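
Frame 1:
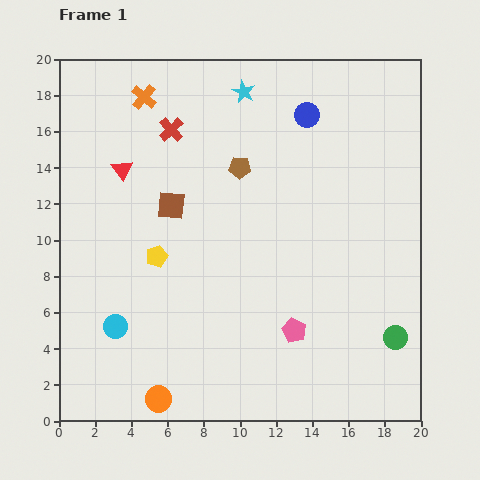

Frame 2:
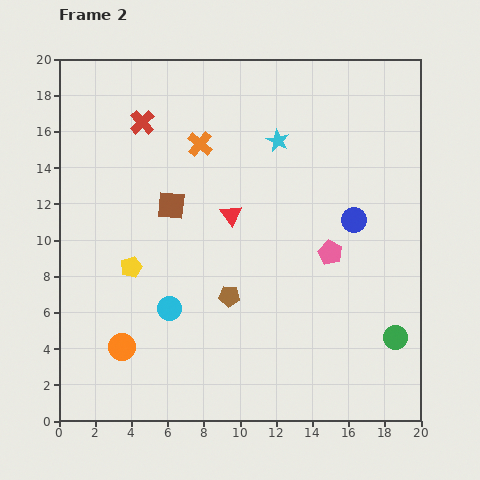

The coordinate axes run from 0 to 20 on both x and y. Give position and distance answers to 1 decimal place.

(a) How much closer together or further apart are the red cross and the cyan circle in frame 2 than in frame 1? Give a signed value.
-0.9

Distance in frame 1: 11.3. Distance in frame 2: 10.4.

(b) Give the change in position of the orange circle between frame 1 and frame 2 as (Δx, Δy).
(-2.0, 2.9)

The orange circle was at (5.5, 1.2) in frame 1 and (3.5, 4.1) in frame 2.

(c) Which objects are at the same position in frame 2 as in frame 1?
the brown square, the green circle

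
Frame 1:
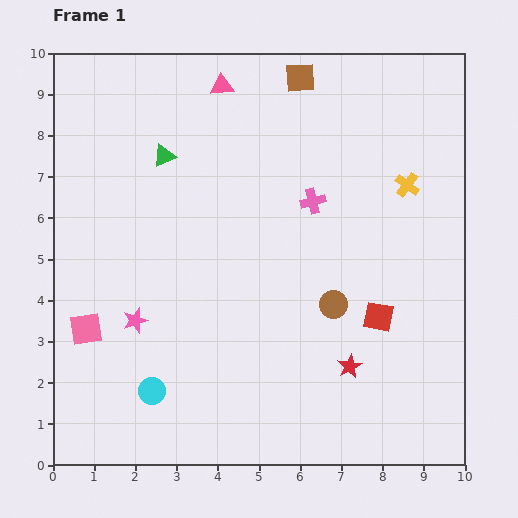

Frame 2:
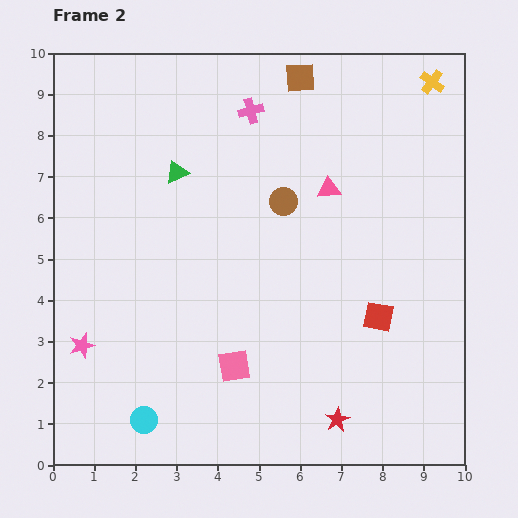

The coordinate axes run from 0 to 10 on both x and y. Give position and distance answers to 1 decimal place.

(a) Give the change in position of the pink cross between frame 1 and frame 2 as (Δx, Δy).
(-1.5, 2.2)

The pink cross was at (6.3, 6.4) in frame 1 and (4.8, 8.6) in frame 2.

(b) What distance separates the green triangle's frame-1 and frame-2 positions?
0.5

The green triangle moved from (2.7, 7.5) to (3.0, 7.1), a distance of √(0.3² + 0.4²) ≈ 0.5.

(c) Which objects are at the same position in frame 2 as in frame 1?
the red square, the brown square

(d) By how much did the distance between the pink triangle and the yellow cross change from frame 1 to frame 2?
-1.5

Distance in frame 1: 5.1. Distance in frame 2: 3.6.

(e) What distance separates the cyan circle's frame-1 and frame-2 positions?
0.7

The cyan circle moved from (2.4, 1.8) to (2.2, 1.1), a distance of √(0.2² + 0.7²) ≈ 0.7.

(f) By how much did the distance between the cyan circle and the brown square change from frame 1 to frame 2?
+0.7

Distance in frame 1: 8.4. Distance in frame 2: 9.1.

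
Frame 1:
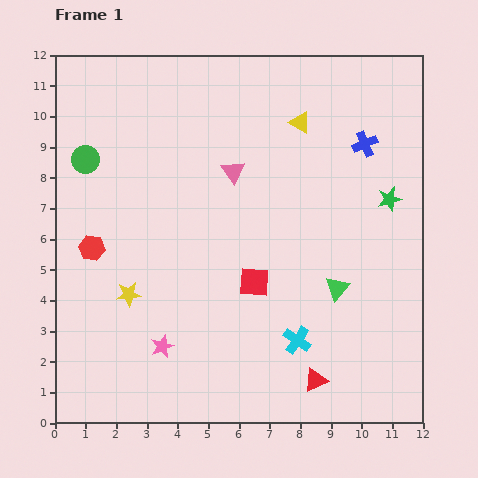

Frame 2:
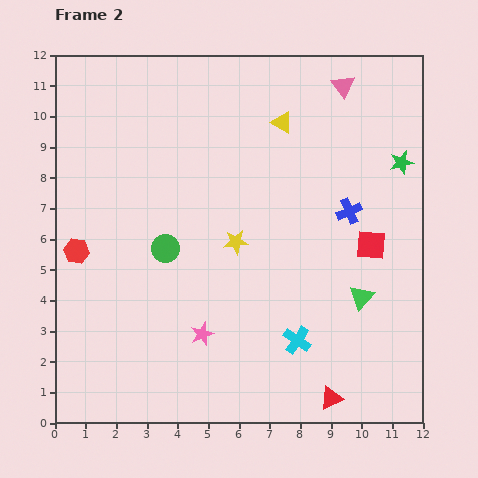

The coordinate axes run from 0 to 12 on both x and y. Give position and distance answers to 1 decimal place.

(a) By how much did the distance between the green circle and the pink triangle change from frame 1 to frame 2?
+3.1

Distance in frame 1: 4.8. Distance in frame 2: 7.9.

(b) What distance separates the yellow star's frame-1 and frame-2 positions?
3.9

The yellow star moved from (2.4, 4.2) to (5.9, 5.9), a distance of √(3.5² + 1.7²) ≈ 3.9.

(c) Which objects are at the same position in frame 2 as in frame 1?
the cyan cross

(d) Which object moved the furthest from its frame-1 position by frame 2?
the pink triangle

(moved 4.6; next 4.0)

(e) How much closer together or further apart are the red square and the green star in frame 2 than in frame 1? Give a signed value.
-2.3

Distance in frame 1: 5.2. Distance in frame 2: 2.9.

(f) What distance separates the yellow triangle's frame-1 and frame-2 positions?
0.6

The yellow triangle moved from (8.0, 9.8) to (7.4, 9.8), a distance of √(0.6² + 0.0²) ≈ 0.6.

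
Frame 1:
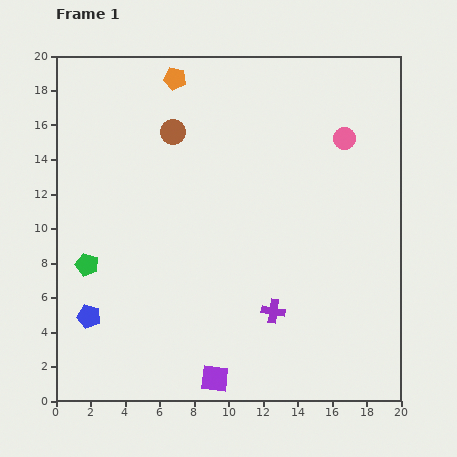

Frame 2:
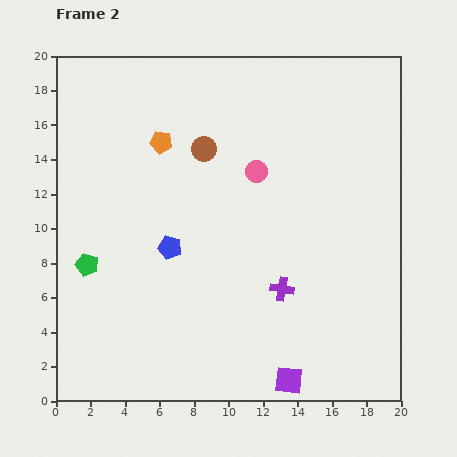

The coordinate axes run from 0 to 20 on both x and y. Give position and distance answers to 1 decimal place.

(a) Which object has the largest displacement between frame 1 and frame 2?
the blue pentagon

(moved 6.2; next 5.4)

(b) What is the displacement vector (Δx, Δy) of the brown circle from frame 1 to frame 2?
(1.8, -1.0)

The brown circle was at (6.8, 15.6) in frame 1 and (8.6, 14.6) in frame 2.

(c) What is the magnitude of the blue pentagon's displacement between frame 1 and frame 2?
6.2

The blue pentagon moved from (1.9, 4.9) to (6.6, 8.9), a distance of √(4.7² + 4.0²) ≈ 6.2.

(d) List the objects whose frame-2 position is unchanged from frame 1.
the green pentagon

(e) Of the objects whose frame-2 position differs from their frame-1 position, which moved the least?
the purple cross

(moved 1.4)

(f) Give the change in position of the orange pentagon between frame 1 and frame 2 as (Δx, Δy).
(-0.8, -3.7)

The orange pentagon was at (6.9, 18.7) in frame 1 and (6.1, 15.0) in frame 2.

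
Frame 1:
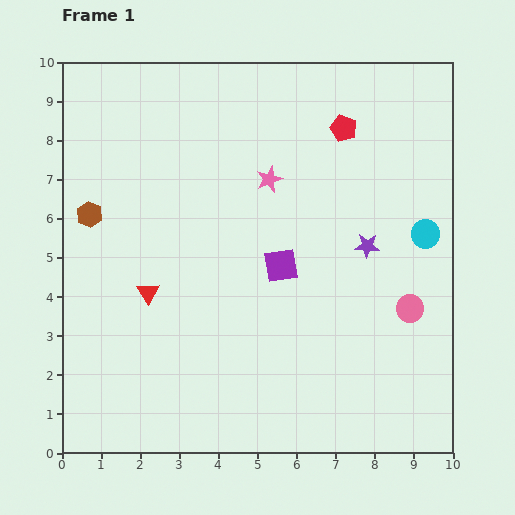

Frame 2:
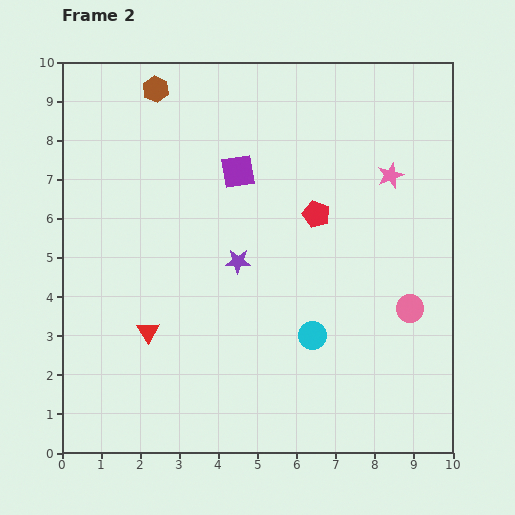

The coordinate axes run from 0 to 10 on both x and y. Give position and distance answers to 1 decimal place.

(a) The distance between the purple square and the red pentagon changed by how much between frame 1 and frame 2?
-1.5

Distance in frame 1: 3.8. Distance in frame 2: 2.3.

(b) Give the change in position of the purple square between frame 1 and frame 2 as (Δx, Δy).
(-1.1, 2.4)

The purple square was at (5.6, 4.8) in frame 1 and (4.5, 7.2) in frame 2.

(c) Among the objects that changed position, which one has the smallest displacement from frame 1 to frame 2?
the red triangle

(moved 1.0)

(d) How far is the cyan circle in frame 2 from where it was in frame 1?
3.9

The cyan circle moved from (9.3, 5.6) to (6.4, 3.0), a distance of √(2.9² + 2.6²) ≈ 3.9.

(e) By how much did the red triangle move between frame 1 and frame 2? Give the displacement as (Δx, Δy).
(0.0, -1.0)

The red triangle was at (2.2, 4.1) in frame 1 and (2.2, 3.1) in frame 2.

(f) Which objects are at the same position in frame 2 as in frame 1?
the pink circle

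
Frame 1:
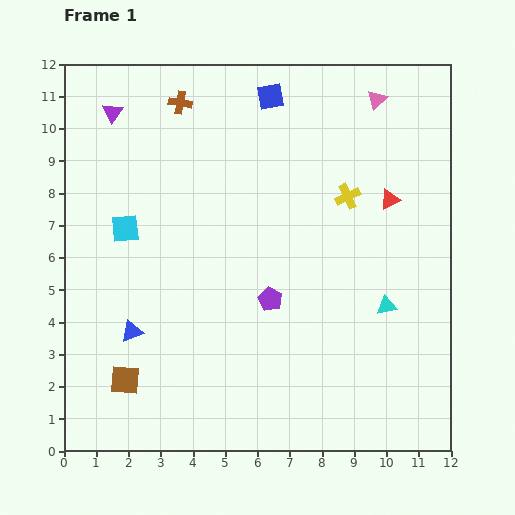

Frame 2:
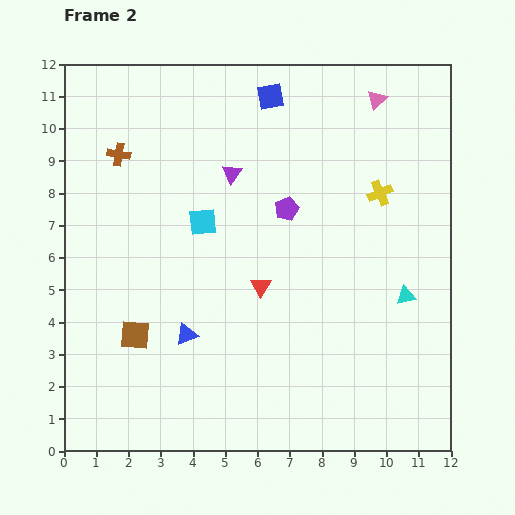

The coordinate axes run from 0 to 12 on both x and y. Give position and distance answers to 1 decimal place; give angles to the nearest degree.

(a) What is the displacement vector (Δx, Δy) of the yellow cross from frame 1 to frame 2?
(1.0, 0.1)

The yellow cross was at (8.8, 7.9) in frame 1 and (9.8, 8.0) in frame 2.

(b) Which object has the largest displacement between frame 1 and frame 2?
the red triangle

(moved 4.8; next 4.2)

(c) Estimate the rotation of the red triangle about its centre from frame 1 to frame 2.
32° counter-clockwise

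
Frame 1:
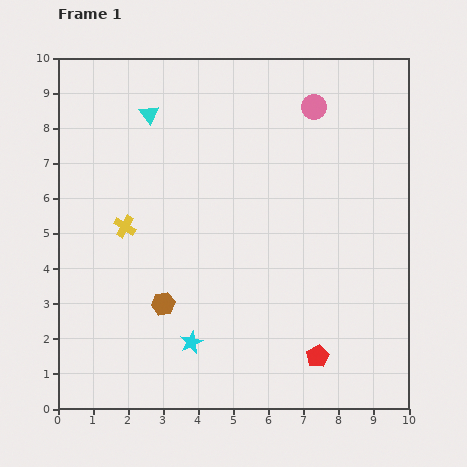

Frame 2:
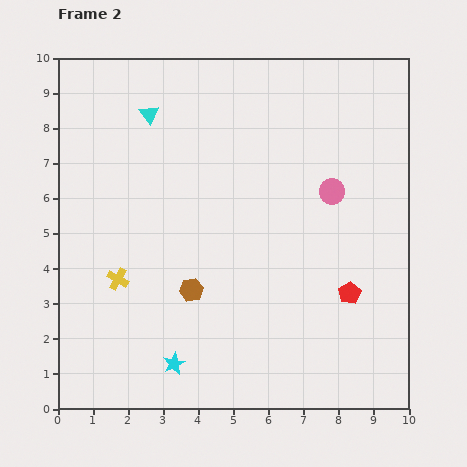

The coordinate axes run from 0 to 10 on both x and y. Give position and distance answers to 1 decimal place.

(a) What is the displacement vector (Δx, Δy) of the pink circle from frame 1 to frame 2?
(0.5, -2.4)

The pink circle was at (7.3, 8.6) in frame 1 and (7.8, 6.2) in frame 2.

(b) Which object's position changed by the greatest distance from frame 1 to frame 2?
the pink circle

(moved 2.5; next 2.0)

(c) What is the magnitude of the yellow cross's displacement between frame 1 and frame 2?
1.5

The yellow cross moved from (1.9, 5.2) to (1.7, 3.7), a distance of √(0.2² + 1.5²) ≈ 1.5.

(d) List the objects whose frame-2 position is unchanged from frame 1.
the cyan triangle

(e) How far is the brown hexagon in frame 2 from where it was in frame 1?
0.9

The brown hexagon moved from (3.0, 3.0) to (3.8, 3.4), a distance of √(0.8² + 0.4²) ≈ 0.9.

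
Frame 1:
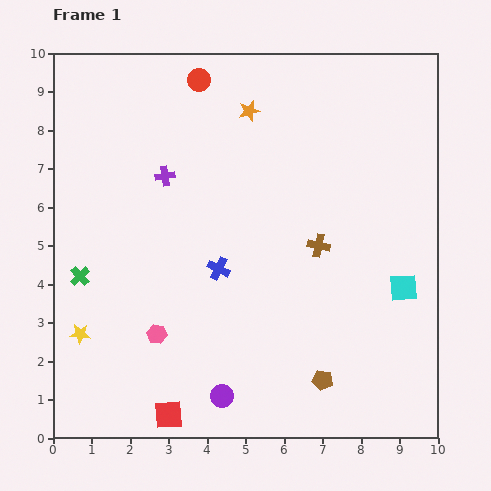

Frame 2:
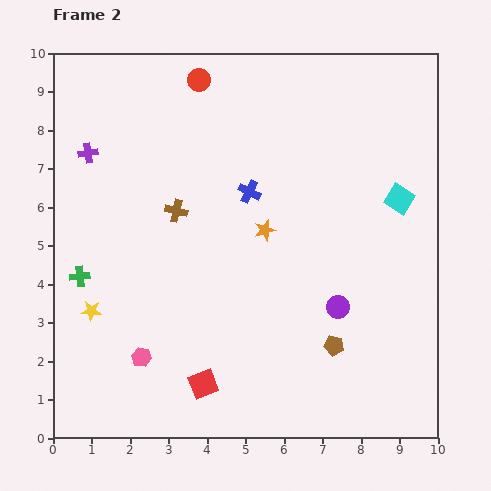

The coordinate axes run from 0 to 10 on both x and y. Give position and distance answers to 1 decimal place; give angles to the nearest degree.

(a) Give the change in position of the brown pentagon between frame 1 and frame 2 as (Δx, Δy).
(0.3, 0.9)

The brown pentagon was at (7.0, 1.5) in frame 1 and (7.3, 2.4) in frame 2.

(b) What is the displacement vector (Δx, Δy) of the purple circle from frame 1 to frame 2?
(3.0, 2.3)

The purple circle was at (4.4, 1.1) in frame 1 and (7.4, 3.4) in frame 2.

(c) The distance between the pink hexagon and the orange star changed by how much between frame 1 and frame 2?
-1.7

Distance in frame 1: 6.3. Distance in frame 2: 4.6.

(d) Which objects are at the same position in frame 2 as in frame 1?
the green cross, the red circle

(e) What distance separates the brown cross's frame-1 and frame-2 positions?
3.8

The brown cross moved from (6.9, 5.0) to (3.2, 5.9), a distance of √(3.7² + 0.9²) ≈ 3.8.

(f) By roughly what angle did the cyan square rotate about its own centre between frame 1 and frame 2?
37° clockwise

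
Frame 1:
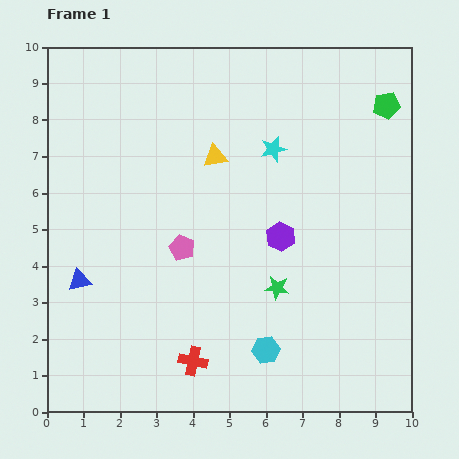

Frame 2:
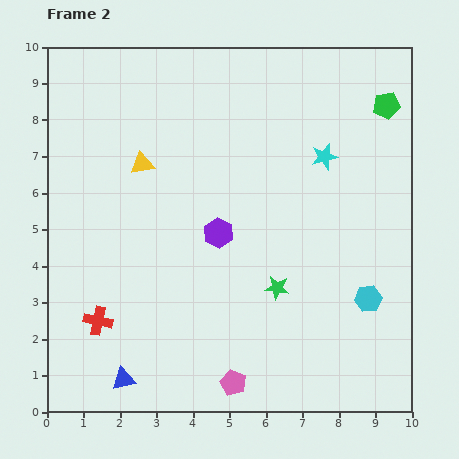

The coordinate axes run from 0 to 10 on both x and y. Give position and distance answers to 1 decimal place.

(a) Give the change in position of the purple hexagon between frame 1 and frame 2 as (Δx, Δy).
(-1.7, 0.1)

The purple hexagon was at (6.4, 4.8) in frame 1 and (4.7, 4.9) in frame 2.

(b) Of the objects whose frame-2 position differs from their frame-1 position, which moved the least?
the cyan star

(moved 1.4)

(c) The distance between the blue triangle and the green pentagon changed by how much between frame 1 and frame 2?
+0.7

Distance in frame 1: 9.7. Distance in frame 2: 10.4.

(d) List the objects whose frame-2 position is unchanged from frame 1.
the green pentagon, the green star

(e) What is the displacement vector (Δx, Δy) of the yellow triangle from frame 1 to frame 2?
(-2.0, -0.2)

The yellow triangle was at (4.6, 7.0) in frame 1 and (2.6, 6.8) in frame 2.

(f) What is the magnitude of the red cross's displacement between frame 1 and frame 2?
2.8

The red cross moved from (4.0, 1.4) to (1.4, 2.5), a distance of √(2.6² + 1.1²) ≈ 2.8.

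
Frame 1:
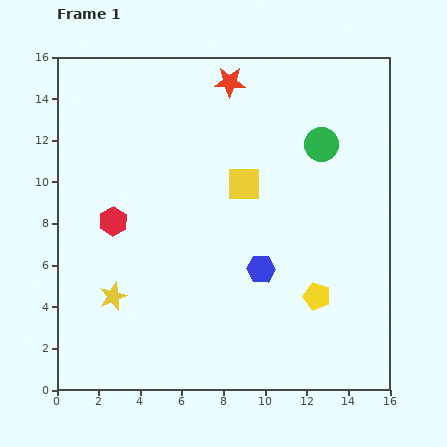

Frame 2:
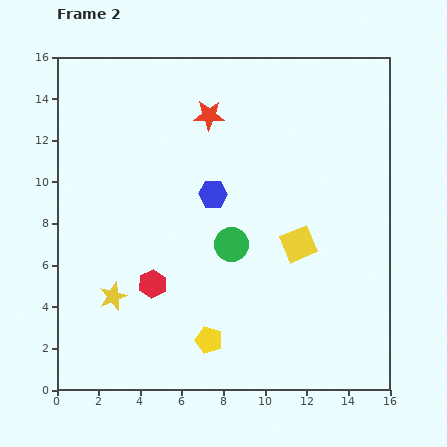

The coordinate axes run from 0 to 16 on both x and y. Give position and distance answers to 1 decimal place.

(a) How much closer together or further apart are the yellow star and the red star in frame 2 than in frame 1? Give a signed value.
-1.9

Distance in frame 1: 11.7. Distance in frame 2: 9.8.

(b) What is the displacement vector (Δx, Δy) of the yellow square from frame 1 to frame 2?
(2.6, -2.9)

The yellow square was at (9.0, 9.9) in frame 1 and (11.6, 7.0) in frame 2.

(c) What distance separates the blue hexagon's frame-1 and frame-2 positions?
4.3

The blue hexagon moved from (9.8, 5.8) to (7.5, 9.4), a distance of √(2.3² + 3.6²) ≈ 4.3.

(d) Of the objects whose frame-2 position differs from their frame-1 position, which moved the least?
the red star

(moved 1.9)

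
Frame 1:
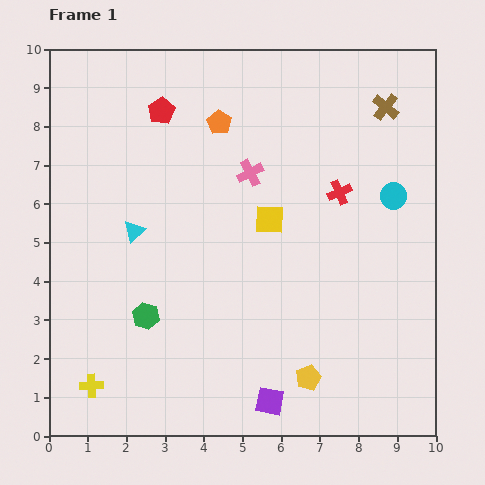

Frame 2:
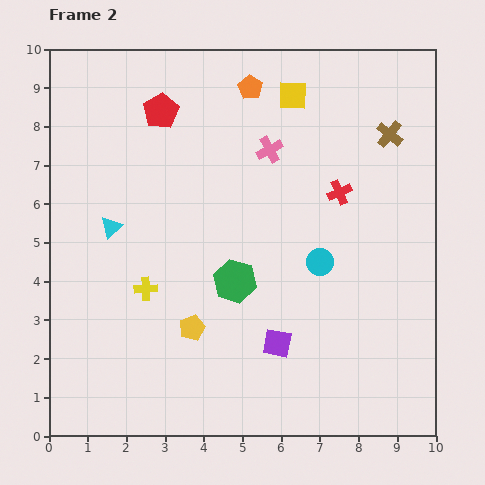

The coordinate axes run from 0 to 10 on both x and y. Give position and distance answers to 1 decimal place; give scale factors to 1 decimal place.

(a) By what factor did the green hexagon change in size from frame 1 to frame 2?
1.6×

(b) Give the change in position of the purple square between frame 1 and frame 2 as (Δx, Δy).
(0.2, 1.5)

The purple square was at (5.7, 0.9) in frame 1 and (5.9, 2.4) in frame 2.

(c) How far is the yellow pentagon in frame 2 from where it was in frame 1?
3.3

The yellow pentagon moved from (6.7, 1.5) to (3.7, 2.8), a distance of √(3.0² + 1.3²) ≈ 3.3.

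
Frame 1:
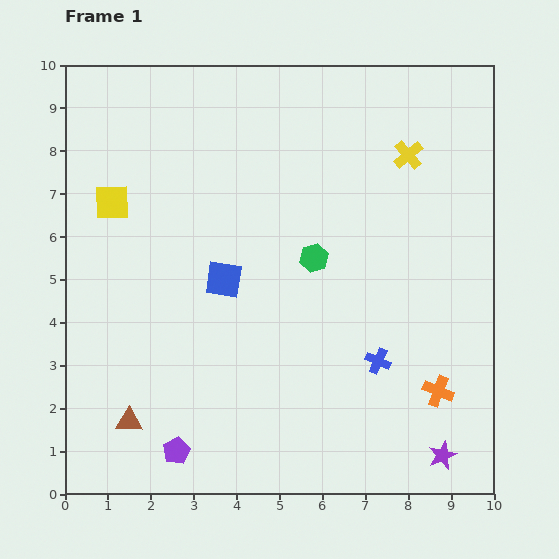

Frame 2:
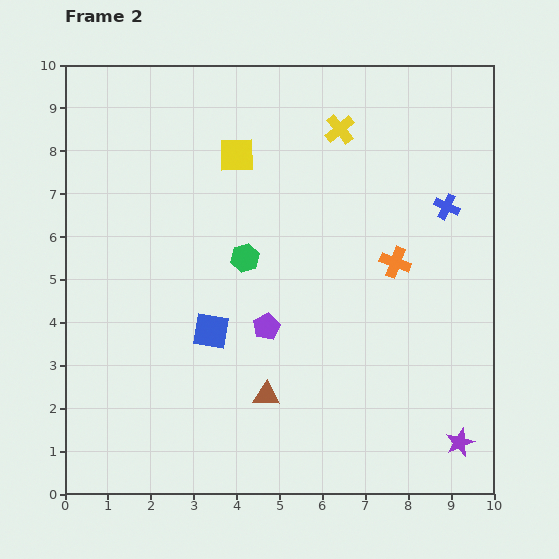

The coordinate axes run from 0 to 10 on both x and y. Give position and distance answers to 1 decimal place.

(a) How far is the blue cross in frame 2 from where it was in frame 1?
3.9

The blue cross moved from (7.3, 3.1) to (8.9, 6.7), a distance of √(1.6² + 3.6²) ≈ 3.9.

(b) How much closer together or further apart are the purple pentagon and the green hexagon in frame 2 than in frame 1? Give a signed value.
-3.8

Distance in frame 1: 5.5. Distance in frame 2: 1.7.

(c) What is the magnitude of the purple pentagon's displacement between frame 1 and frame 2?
3.6

The purple pentagon moved from (2.6, 1.0) to (4.7, 3.9), a distance of √(2.1² + 2.9²) ≈ 3.6.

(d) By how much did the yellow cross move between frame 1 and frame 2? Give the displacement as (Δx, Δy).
(-1.6, 0.6)

The yellow cross was at (8.0, 7.9) in frame 1 and (6.4, 8.5) in frame 2.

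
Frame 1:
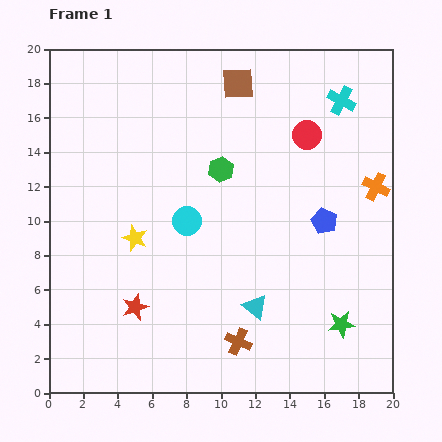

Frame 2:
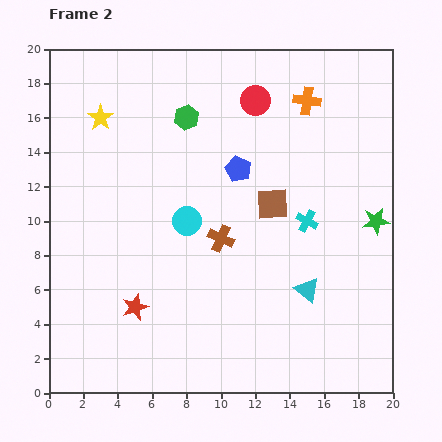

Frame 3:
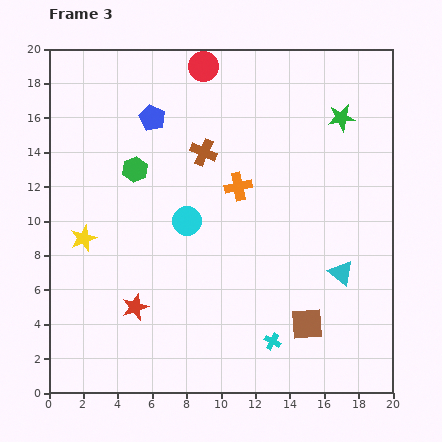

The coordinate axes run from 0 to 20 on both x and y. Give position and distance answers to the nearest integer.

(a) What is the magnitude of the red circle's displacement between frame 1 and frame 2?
4

The red circle moved from (15, 15) to (12, 17), a distance of √(3² + 2²) ≈ 4.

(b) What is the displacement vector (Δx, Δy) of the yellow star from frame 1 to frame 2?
(-2, 7)

The yellow star was at (5, 9) in frame 1 and (3, 16) in frame 2.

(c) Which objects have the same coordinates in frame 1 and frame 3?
the cyan circle, the red star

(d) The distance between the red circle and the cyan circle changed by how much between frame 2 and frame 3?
+1

Distance in frame 2: 8. Distance in frame 3: 9.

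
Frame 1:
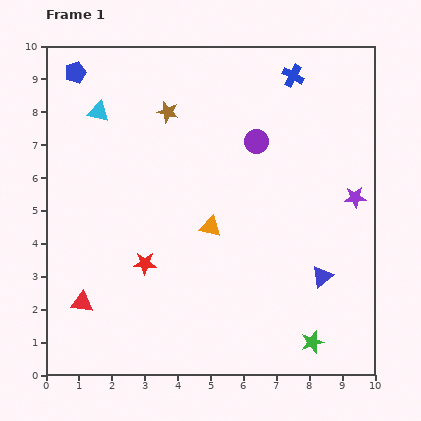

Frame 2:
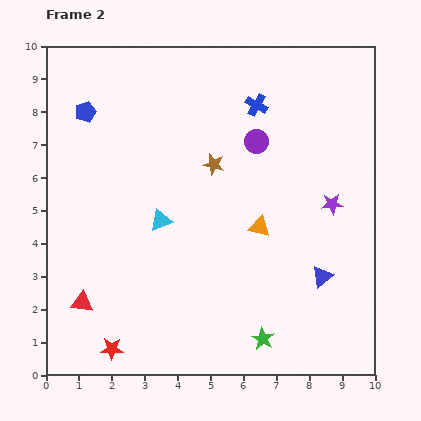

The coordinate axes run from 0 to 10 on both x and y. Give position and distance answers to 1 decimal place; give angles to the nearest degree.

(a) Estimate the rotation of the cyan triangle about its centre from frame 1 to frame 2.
35° counter-clockwise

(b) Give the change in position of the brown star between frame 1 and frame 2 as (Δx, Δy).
(1.4, -1.6)

The brown star was at (3.7, 8.0) in frame 1 and (5.1, 6.4) in frame 2.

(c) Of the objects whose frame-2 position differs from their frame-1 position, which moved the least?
the purple star

(moved 0.7)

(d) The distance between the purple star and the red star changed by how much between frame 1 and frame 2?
+1.3

Distance in frame 1: 6.7. Distance in frame 2: 8.0.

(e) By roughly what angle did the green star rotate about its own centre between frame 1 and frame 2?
24° counter-clockwise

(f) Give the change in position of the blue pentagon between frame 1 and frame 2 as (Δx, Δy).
(0.3, -1.2)

The blue pentagon was at (0.9, 9.2) in frame 1 and (1.2, 8.0) in frame 2.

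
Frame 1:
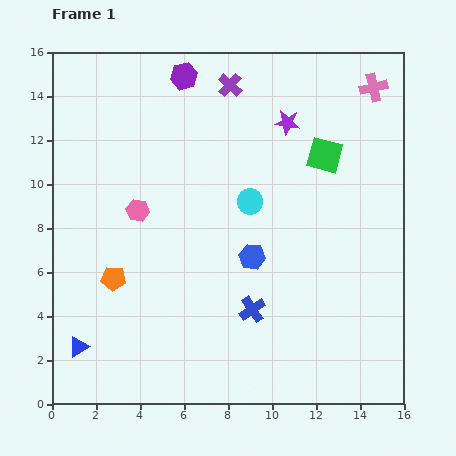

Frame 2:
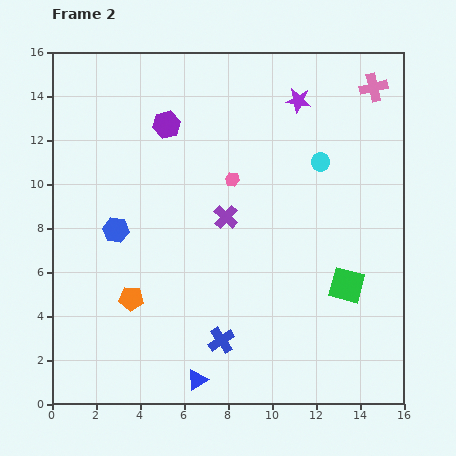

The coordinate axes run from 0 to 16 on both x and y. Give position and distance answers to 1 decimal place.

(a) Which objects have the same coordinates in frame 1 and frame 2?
the pink cross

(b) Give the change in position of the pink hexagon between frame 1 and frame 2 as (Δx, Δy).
(4.3, 1.4)

The pink hexagon was at (3.9, 8.8) in frame 1 and (8.2, 10.2) in frame 2.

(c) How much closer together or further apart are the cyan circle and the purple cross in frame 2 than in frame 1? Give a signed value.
-0.4

Distance in frame 1: 5.4. Distance in frame 2: 5.0.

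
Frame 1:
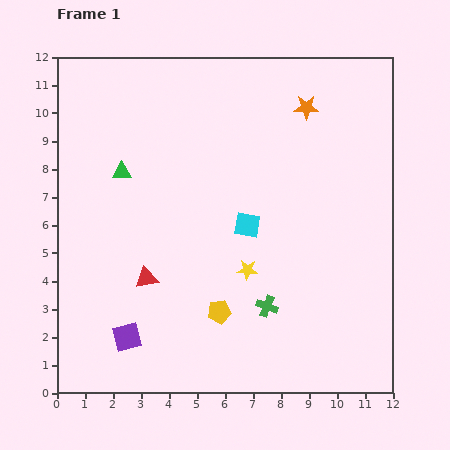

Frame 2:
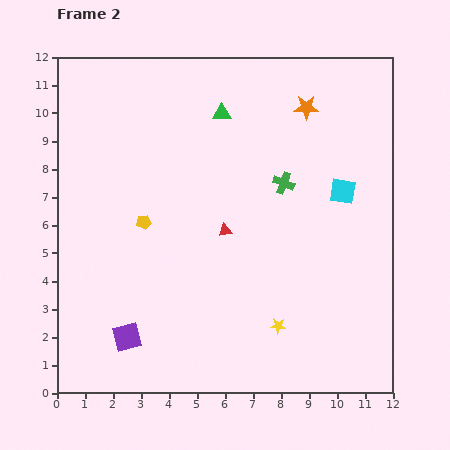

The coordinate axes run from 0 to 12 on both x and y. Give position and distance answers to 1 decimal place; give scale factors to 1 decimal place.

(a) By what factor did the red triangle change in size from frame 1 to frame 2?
0.6×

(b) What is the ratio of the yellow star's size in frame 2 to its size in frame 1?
0.8×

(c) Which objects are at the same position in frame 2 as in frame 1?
the purple square, the orange star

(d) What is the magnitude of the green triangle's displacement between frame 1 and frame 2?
4.2

The green triangle moved from (2.3, 7.9) to (5.9, 10.0), a distance of √(3.6² + 2.1²) ≈ 4.2.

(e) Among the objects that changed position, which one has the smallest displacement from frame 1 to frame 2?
the yellow star

(moved 2.3)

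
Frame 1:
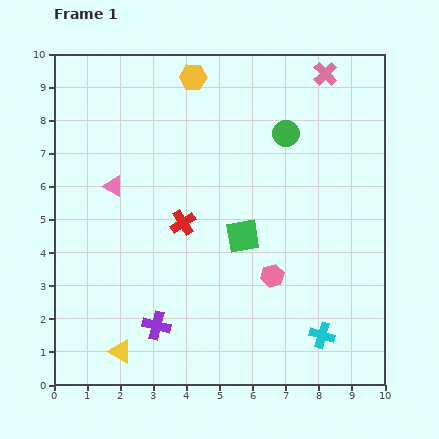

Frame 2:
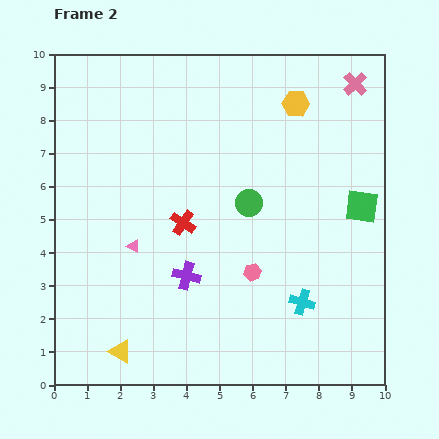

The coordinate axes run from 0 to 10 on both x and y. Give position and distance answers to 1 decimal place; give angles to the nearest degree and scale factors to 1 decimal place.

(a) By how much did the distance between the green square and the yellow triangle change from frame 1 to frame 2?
+3.4

Distance in frame 1: 5.1. Distance in frame 2: 8.5.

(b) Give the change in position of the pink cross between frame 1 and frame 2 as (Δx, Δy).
(0.9, -0.3)

The pink cross was at (8.2, 9.4) in frame 1 and (9.1, 9.1) in frame 2.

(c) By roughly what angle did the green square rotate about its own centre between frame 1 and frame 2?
18° clockwise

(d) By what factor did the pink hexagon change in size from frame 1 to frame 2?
0.7×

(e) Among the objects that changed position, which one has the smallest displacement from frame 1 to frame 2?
the pink hexagon

(moved 0.6)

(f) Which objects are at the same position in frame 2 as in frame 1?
the red cross, the yellow triangle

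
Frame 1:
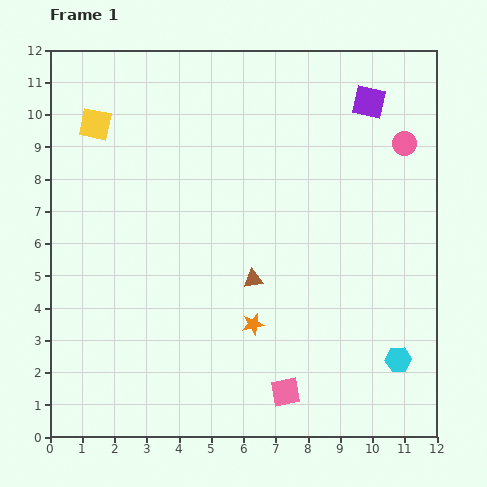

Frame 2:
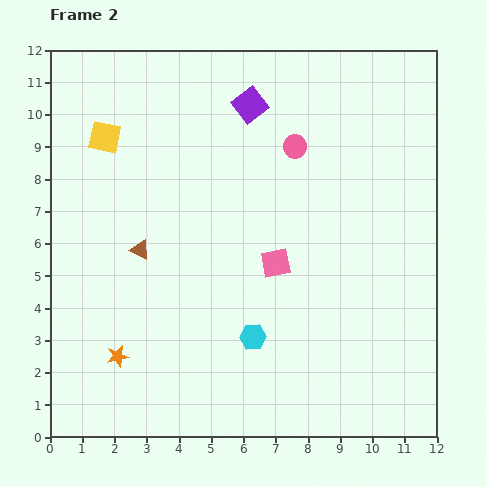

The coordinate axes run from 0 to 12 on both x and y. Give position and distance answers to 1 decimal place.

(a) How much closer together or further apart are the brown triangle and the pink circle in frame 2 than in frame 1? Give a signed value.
-0.5

Distance in frame 1: 6.3. Distance in frame 2: 5.8.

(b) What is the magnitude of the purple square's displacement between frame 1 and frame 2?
3.7

The purple square moved from (9.9, 10.4) to (6.2, 10.3), a distance of √(3.7² + 0.1²) ≈ 3.7.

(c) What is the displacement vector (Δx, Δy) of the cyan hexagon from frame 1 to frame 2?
(-4.5, 0.7)

The cyan hexagon was at (10.8, 2.4) in frame 1 and (6.3, 3.1) in frame 2.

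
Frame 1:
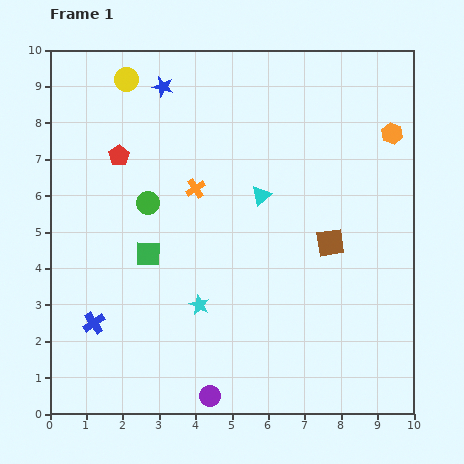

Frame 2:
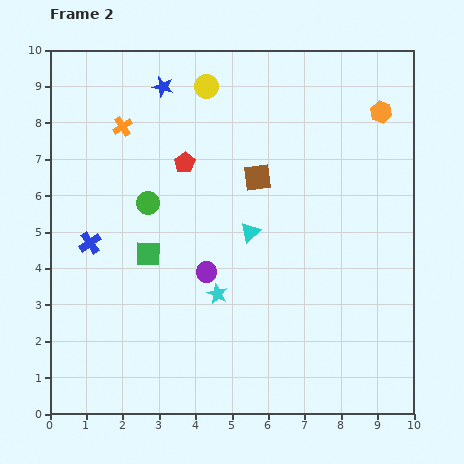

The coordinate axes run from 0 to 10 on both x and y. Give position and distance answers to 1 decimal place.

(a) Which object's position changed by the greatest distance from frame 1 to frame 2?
the purple circle

(moved 3.4; next 2.7)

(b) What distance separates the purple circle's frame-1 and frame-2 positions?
3.4

The purple circle moved from (4.4, 0.5) to (4.3, 3.9), a distance of √(0.1² + 3.4²) ≈ 3.4.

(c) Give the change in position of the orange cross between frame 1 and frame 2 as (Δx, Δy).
(-2.0, 1.7)

The orange cross was at (4.0, 6.2) in frame 1 and (2.0, 7.9) in frame 2.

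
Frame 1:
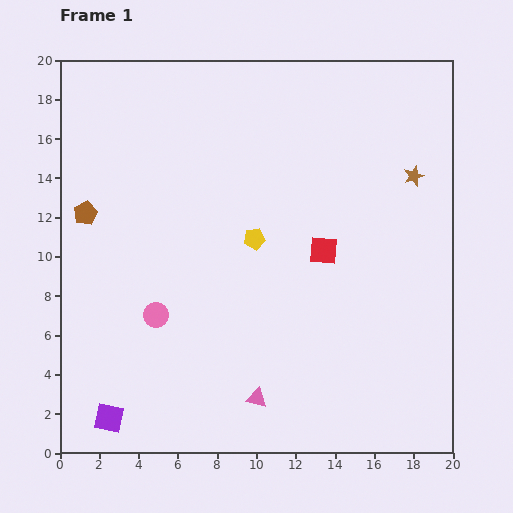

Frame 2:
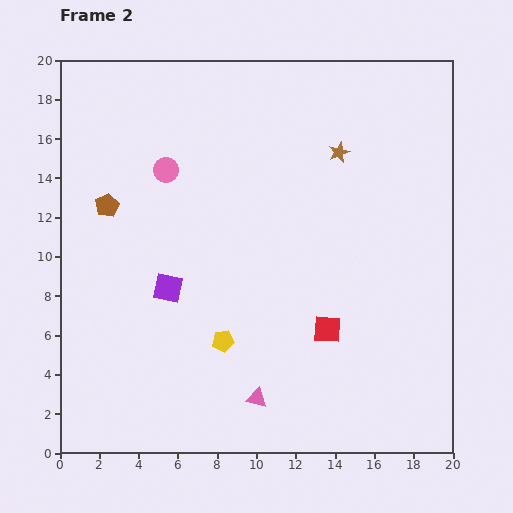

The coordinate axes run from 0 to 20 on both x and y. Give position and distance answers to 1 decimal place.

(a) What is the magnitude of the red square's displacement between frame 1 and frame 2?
4.0

The red square moved from (13.4, 10.3) to (13.6, 6.3), a distance of √(0.2² + 4.0²) ≈ 4.0.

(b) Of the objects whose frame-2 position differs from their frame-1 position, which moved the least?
the brown pentagon

(moved 1.2)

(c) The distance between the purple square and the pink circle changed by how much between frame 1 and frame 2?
+0.3

Distance in frame 1: 5.7. Distance in frame 2: 6.0.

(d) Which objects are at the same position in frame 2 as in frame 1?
the pink triangle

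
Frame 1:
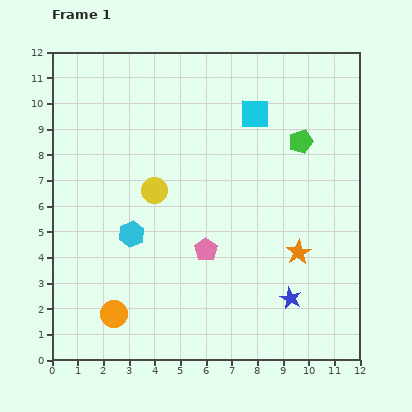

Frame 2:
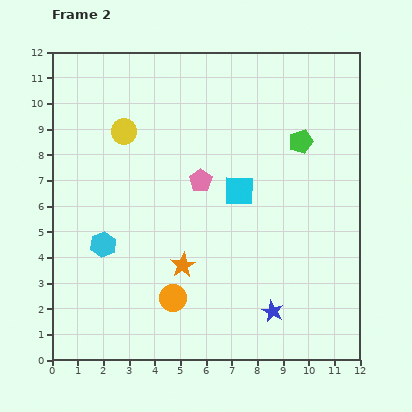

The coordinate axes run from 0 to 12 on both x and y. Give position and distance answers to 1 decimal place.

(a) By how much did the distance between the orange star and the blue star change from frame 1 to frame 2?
+2.1

Distance in frame 1: 1.8. Distance in frame 2: 3.9.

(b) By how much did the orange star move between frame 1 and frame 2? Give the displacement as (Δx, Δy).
(-4.5, -0.5)

The orange star was at (9.6, 4.2) in frame 1 and (5.1, 3.7) in frame 2.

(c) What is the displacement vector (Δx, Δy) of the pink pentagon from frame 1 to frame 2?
(-0.2, 2.7)

The pink pentagon was at (6.0, 4.3) in frame 1 and (5.8, 7.0) in frame 2.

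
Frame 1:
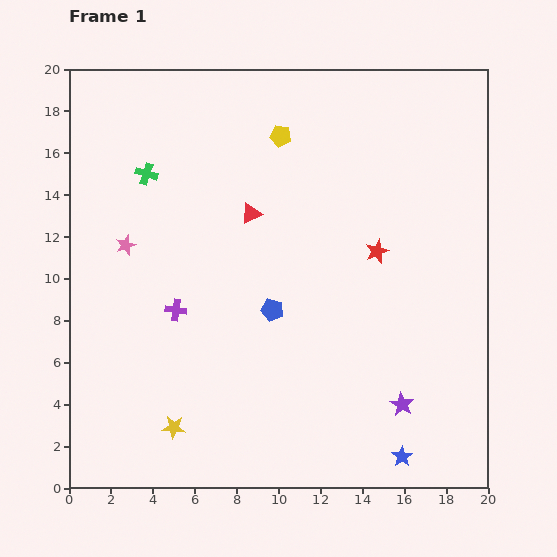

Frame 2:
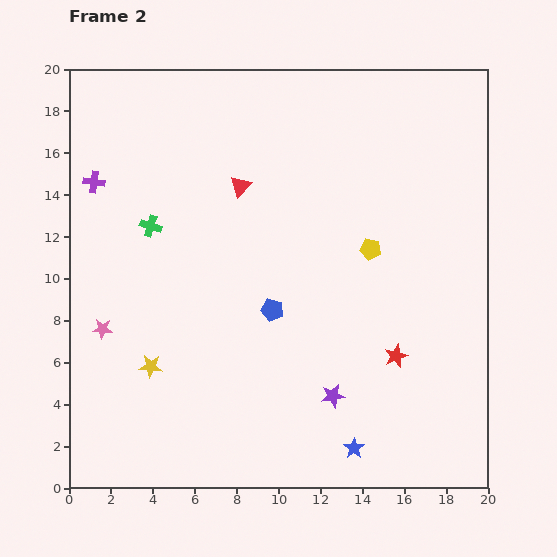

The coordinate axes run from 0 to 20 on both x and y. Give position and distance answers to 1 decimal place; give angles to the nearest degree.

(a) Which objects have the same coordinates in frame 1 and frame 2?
the blue pentagon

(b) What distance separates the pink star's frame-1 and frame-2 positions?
4.1

The pink star moved from (2.7, 11.6) to (1.6, 7.6), a distance of √(1.1² + 4.0²) ≈ 4.1.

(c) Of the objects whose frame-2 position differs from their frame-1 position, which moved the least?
the red triangle

(moved 1.4)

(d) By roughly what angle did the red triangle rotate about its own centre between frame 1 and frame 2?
20° counter-clockwise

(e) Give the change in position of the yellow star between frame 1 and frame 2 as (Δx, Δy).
(-1.1, 2.9)

The yellow star was at (5.0, 2.9) in frame 1 and (3.9, 5.8) in frame 2.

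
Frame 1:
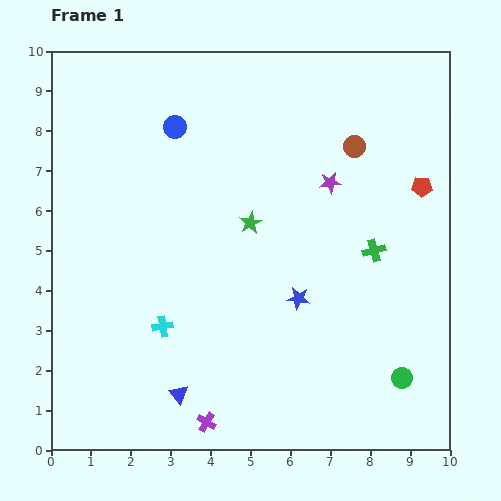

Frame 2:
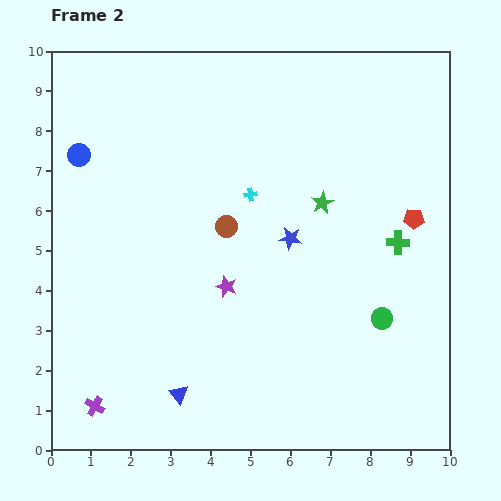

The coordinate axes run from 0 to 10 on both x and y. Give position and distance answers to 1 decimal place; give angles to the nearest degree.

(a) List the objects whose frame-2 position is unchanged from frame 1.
the blue triangle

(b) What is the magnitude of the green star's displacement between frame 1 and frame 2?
1.9

The green star moved from (5.0, 5.7) to (6.8, 6.2), a distance of √(1.8² + 0.5²) ≈ 1.9.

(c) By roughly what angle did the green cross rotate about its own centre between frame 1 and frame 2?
15° clockwise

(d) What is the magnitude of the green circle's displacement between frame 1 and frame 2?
1.6

The green circle moved from (8.8, 1.8) to (8.3, 3.3), a distance of √(0.5² + 1.5²) ≈ 1.6.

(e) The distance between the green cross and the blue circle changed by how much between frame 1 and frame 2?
+2.4

Distance in frame 1: 5.9. Distance in frame 2: 8.3.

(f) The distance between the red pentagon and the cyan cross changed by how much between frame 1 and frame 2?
-3.3

Distance in frame 1: 7.4. Distance in frame 2: 4.1.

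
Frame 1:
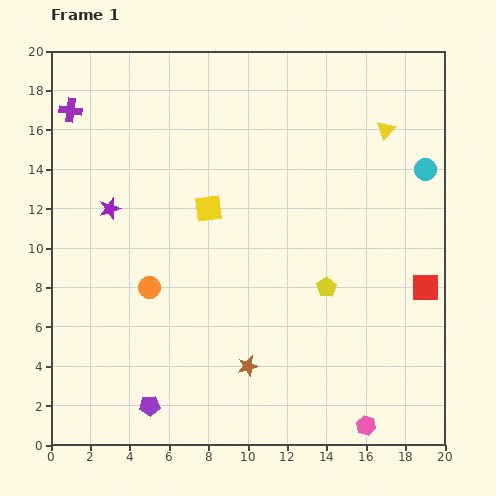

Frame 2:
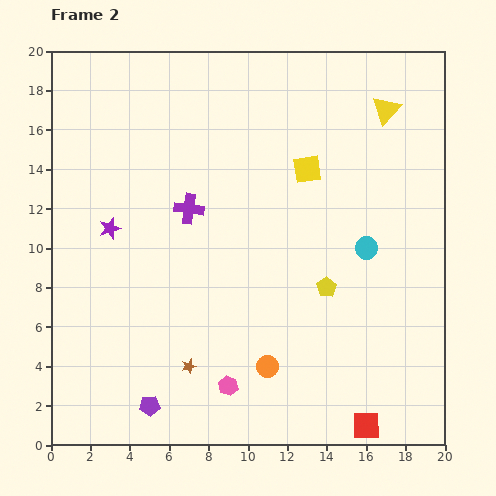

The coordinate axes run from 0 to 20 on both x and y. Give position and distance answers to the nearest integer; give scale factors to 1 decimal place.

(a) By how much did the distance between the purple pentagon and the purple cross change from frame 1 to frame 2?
-6

Distance in frame 1: 16. Distance in frame 2: 10.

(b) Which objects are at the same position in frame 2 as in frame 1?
the yellow pentagon, the purple pentagon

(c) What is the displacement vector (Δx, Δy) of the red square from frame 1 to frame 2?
(-3, -7)

The red square was at (19, 8) in frame 1 and (16, 1) in frame 2.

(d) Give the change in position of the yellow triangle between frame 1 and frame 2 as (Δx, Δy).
(0, 1)

The yellow triangle was at (17, 16) in frame 1 and (17, 17) in frame 2.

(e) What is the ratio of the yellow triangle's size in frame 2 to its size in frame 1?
1.5×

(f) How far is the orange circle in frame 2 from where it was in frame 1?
7

The orange circle moved from (5, 8) to (11, 4), a distance of √(6² + 4²) ≈ 7.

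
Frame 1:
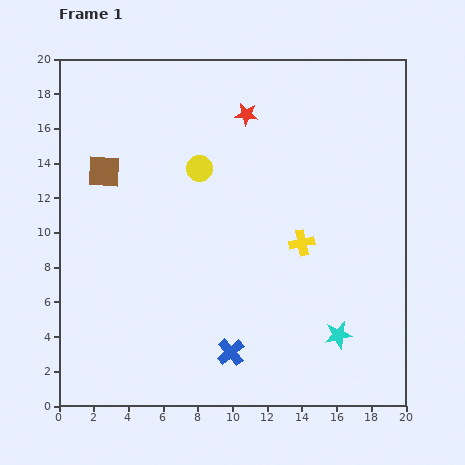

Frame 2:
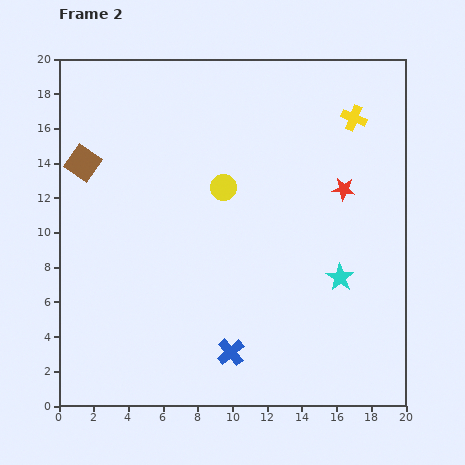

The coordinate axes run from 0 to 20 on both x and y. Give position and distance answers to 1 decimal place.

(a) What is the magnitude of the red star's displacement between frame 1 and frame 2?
7.1

The red star moved from (10.8, 16.8) to (16.4, 12.5), a distance of √(5.6² + 4.3²) ≈ 7.1.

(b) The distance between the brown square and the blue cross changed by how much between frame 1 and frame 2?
+1.1

Distance in frame 1: 12.7. Distance in frame 2: 13.8.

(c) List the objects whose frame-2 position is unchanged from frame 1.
the blue cross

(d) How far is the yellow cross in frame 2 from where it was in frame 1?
7.8

The yellow cross moved from (14.0, 9.4) to (17.0, 16.6), a distance of √(3.0² + 7.2²) ≈ 7.8.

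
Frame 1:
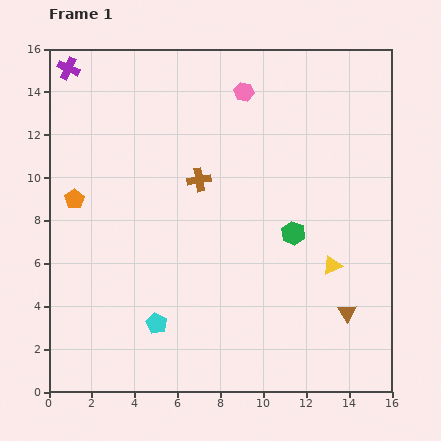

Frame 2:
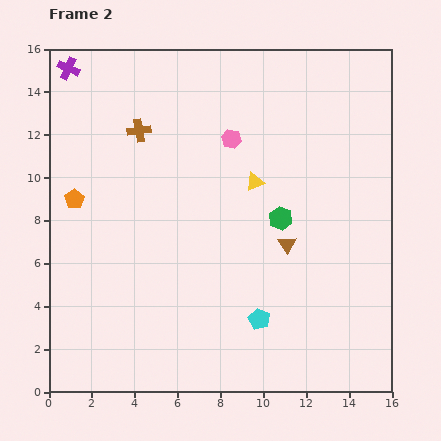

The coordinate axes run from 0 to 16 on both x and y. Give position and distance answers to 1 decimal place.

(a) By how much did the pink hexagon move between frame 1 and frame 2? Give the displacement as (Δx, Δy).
(-0.6, -2.2)

The pink hexagon was at (9.1, 14.0) in frame 1 and (8.5, 11.8) in frame 2.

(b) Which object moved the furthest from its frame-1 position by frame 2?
the yellow triangle

(moved 5.3; next 4.8)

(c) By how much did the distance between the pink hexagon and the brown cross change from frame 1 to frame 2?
-0.3

Distance in frame 1: 4.6. Distance in frame 2: 4.3.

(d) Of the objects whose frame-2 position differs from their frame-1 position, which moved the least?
the green hexagon

(moved 0.9)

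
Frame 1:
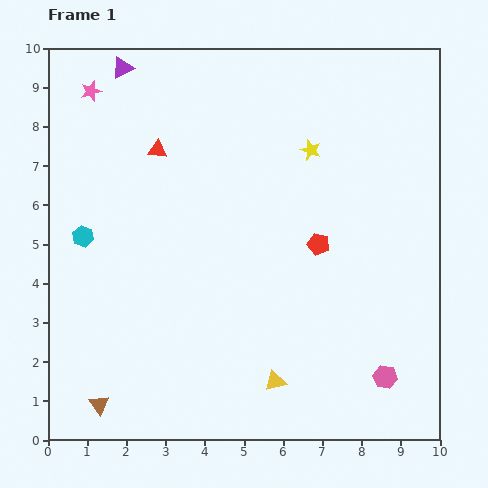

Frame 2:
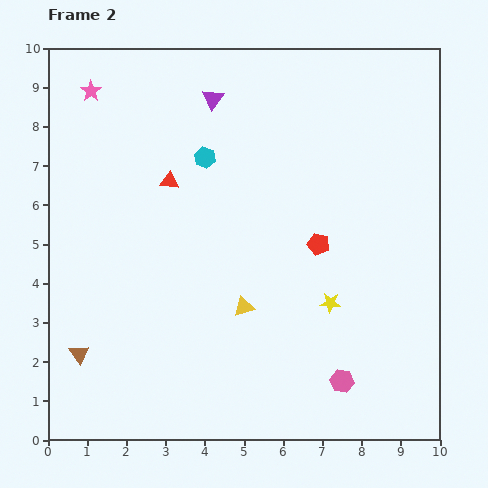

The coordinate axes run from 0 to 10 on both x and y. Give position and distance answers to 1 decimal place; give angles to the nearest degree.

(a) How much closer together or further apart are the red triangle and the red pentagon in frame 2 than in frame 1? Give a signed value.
-0.7

Distance in frame 1: 4.8. Distance in frame 2: 4.1.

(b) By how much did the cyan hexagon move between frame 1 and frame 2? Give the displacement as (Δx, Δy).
(3.1, 2.0)

The cyan hexagon was at (0.9, 5.2) in frame 1 and (4.0, 7.2) in frame 2.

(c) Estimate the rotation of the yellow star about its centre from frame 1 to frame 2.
16° counter-clockwise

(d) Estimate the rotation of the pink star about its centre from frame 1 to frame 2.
20° counter-clockwise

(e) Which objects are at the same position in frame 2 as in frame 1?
the pink star, the red pentagon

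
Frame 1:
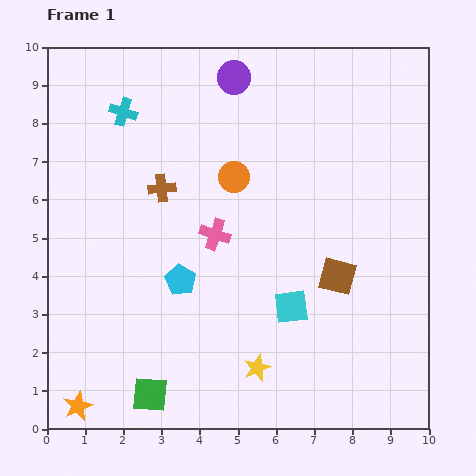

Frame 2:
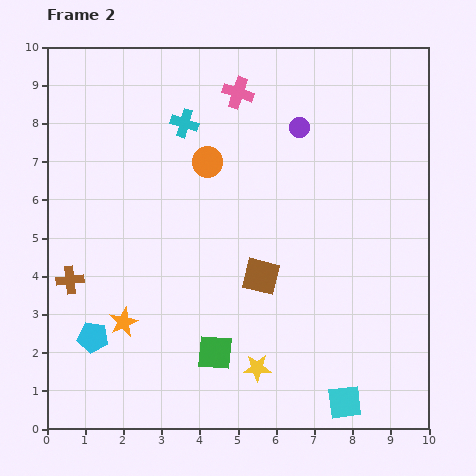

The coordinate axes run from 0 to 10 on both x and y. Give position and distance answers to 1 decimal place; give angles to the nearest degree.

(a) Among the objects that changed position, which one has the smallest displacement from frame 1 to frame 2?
the orange circle

(moved 0.8)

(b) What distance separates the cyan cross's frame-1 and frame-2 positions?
1.6

The cyan cross moved from (2.0, 8.3) to (3.6, 8.0), a distance of √(1.6² + 0.3²) ≈ 1.6.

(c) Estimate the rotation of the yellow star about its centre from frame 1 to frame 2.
22° clockwise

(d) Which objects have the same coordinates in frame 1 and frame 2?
the yellow star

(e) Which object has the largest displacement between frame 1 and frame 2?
the pink cross

(moved 3.7; next 3.4)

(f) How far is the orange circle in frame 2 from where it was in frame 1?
0.8

The orange circle moved from (4.9, 6.6) to (4.2, 7.0), a distance of √(0.7² + 0.4²) ≈ 0.8.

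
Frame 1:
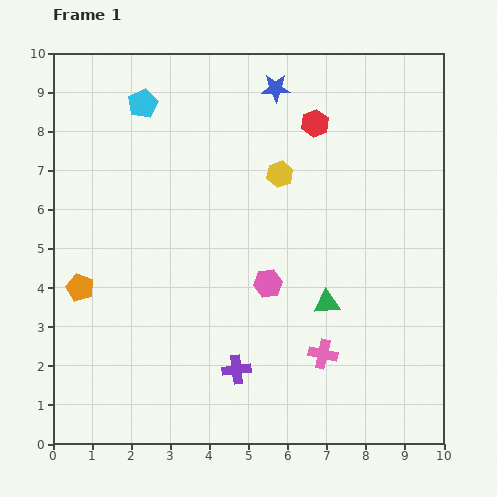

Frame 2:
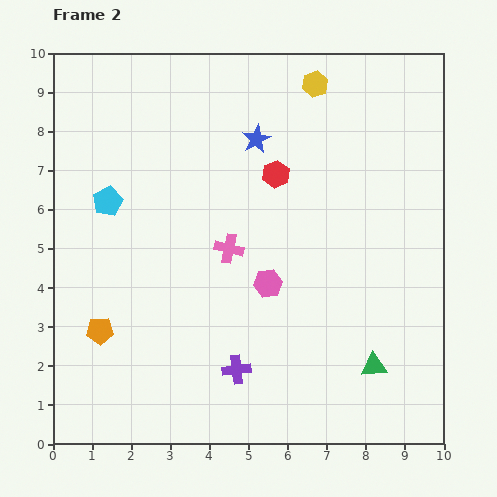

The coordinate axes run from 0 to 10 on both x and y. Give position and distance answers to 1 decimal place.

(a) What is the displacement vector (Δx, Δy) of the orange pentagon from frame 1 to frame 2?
(0.5, -1.1)

The orange pentagon was at (0.7, 4.0) in frame 1 and (1.2, 2.9) in frame 2.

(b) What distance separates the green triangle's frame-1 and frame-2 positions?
2.0

The green triangle moved from (7.0, 3.6) to (8.2, 2.0), a distance of √(1.2² + 1.6²) ≈ 2.0.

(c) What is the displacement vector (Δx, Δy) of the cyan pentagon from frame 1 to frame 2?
(-0.9, -2.5)

The cyan pentagon was at (2.3, 8.7) in frame 1 and (1.4, 6.2) in frame 2.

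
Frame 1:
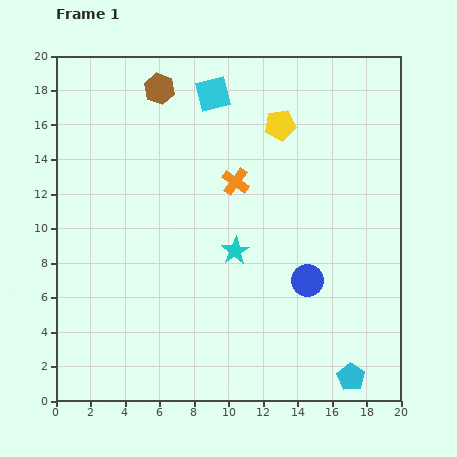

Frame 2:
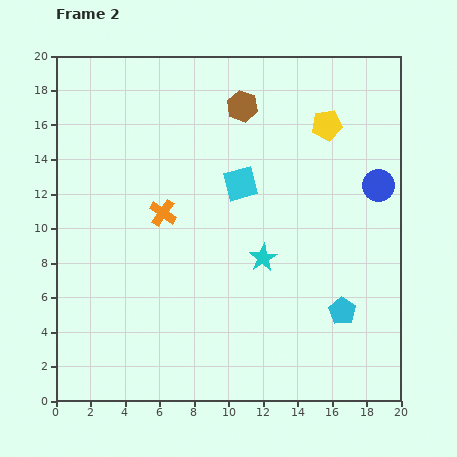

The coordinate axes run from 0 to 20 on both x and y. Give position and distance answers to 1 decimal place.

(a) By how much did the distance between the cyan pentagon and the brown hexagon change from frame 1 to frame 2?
-6.9

Distance in frame 1: 20.1. Distance in frame 2: 13.2.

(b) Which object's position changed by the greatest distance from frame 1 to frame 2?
the blue circle

(moved 6.9; next 5.4)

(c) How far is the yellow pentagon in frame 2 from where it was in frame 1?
2.7

The yellow pentagon moved from (13.0, 16.0) to (15.7, 16.0), a distance of √(2.7² + 0.0²) ≈ 2.7.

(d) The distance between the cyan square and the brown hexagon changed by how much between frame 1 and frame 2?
+1.4

Distance in frame 1: 3.1. Distance in frame 2: 4.5.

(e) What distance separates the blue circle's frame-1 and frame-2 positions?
6.9

The blue circle moved from (14.6, 7.0) to (18.7, 12.5), a distance of √(4.1² + 5.5²) ≈ 6.9.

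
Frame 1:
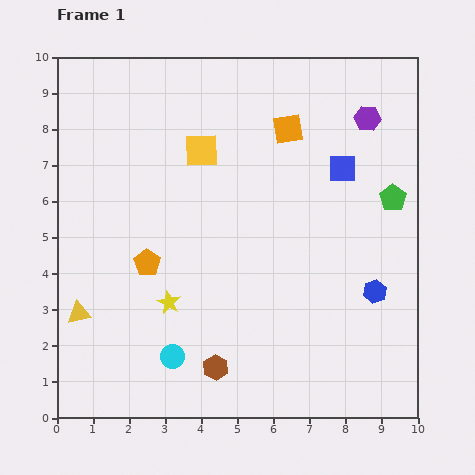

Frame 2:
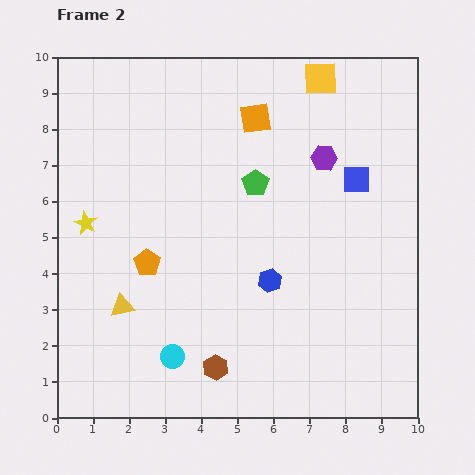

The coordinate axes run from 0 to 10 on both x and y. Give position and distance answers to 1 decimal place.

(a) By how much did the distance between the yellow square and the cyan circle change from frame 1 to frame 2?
+2.9

Distance in frame 1: 5.8. Distance in frame 2: 8.7.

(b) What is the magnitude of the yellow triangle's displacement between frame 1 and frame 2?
1.2

The yellow triangle moved from (0.6, 2.9) to (1.8, 3.1), a distance of √(1.2² + 0.2²) ≈ 1.2.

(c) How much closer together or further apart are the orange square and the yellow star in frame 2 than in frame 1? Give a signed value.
-0.3

Distance in frame 1: 5.8. Distance in frame 2: 5.5.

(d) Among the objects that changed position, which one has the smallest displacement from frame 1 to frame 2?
the blue square

(moved 0.5)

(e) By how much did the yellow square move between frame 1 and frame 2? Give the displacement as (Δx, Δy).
(3.3, 2.0)

The yellow square was at (4.0, 7.4) in frame 1 and (7.3, 9.4) in frame 2.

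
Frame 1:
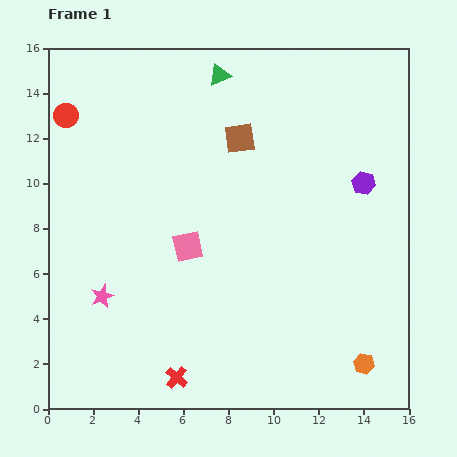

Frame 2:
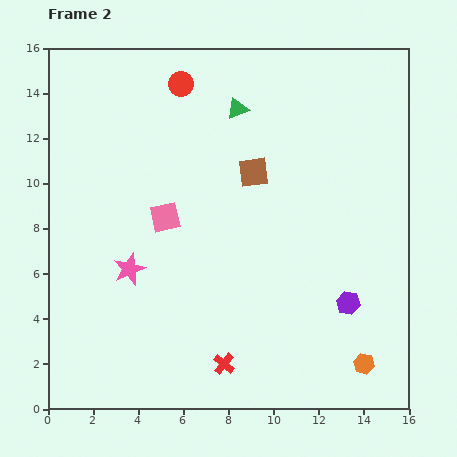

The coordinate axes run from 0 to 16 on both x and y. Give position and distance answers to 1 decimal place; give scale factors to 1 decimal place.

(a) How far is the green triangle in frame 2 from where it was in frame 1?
1.7

The green triangle moved from (7.6, 14.8) to (8.4, 13.3), a distance of √(0.8² + 1.5²) ≈ 1.7.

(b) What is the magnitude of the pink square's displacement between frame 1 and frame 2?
1.6

The pink square moved from (6.2, 7.2) to (5.2, 8.5), a distance of √(1.0² + 1.3²) ≈ 1.6.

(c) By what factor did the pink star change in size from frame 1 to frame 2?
1.4×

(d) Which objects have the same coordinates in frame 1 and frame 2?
the orange hexagon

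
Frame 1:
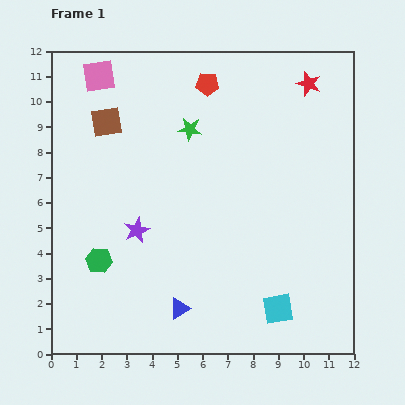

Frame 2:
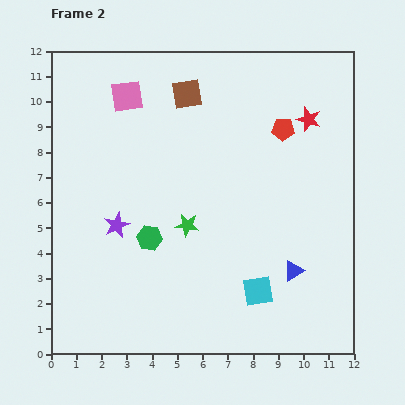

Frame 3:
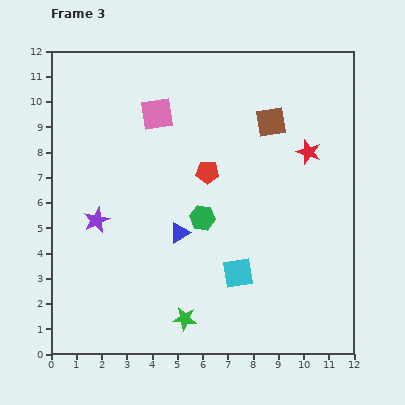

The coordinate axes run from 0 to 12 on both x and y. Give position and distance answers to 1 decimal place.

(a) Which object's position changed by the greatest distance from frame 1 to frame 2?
the blue triangle

(moved 4.7; next 3.8)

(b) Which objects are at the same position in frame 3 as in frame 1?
none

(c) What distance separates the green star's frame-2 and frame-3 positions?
3.7

The green star moved from (5.4, 5.1) to (5.3, 1.4), a distance of √(0.1² + 3.7²) ≈ 3.7.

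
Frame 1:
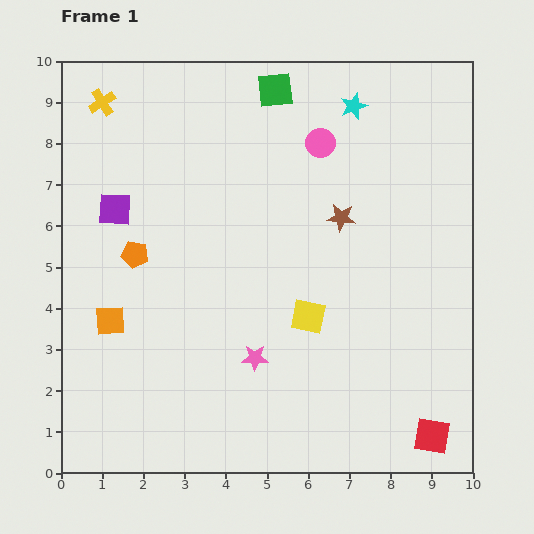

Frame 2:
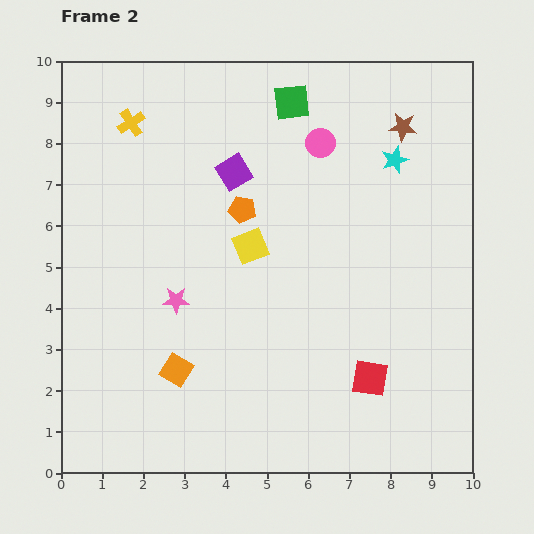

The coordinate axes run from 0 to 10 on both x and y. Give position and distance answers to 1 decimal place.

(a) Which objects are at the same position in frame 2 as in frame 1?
the pink circle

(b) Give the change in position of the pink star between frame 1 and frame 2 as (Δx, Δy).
(-1.9, 1.4)

The pink star was at (4.7, 2.8) in frame 1 and (2.8, 4.2) in frame 2.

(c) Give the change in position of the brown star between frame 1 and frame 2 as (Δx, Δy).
(1.5, 2.2)

The brown star was at (6.8, 6.2) in frame 1 and (8.3, 8.4) in frame 2.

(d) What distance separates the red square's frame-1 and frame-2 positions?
2.1

The red square moved from (9.0, 0.9) to (7.5, 2.3), a distance of √(1.5² + 1.4²) ≈ 2.1.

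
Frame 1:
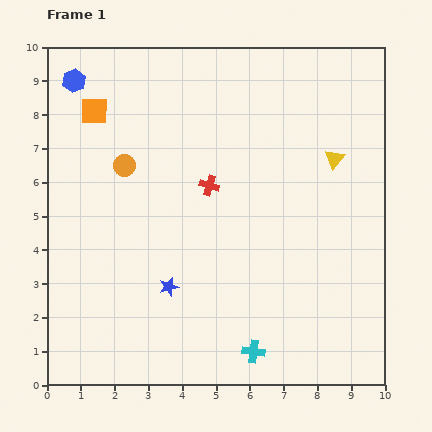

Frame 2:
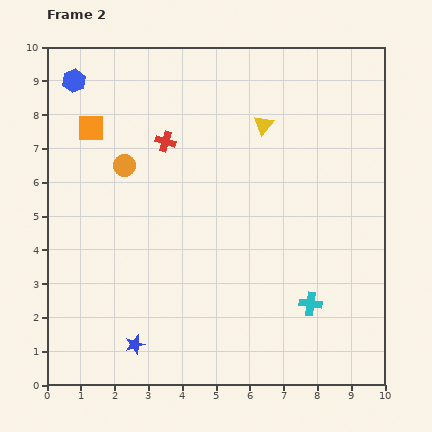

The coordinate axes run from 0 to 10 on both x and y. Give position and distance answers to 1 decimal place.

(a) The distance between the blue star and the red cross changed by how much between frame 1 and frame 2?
+2.9

Distance in frame 1: 3.2. Distance in frame 2: 6.1.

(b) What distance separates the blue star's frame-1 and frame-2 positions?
2.0

The blue star moved from (3.6, 2.9) to (2.6, 1.2), a distance of √(1.0² + 1.7²) ≈ 2.0.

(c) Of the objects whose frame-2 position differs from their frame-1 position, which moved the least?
the orange square

(moved 0.5)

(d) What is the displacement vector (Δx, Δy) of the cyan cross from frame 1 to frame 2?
(1.7, 1.4)

The cyan cross was at (6.1, 1.0) in frame 1 and (7.8, 2.4) in frame 2.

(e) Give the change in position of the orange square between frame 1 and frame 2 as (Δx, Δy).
(-0.1, -0.5)

The orange square was at (1.4, 8.1) in frame 1 and (1.3, 7.6) in frame 2.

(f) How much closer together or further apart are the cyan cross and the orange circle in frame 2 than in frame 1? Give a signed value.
+0.2

Distance in frame 1: 6.7. Distance in frame 2: 6.9.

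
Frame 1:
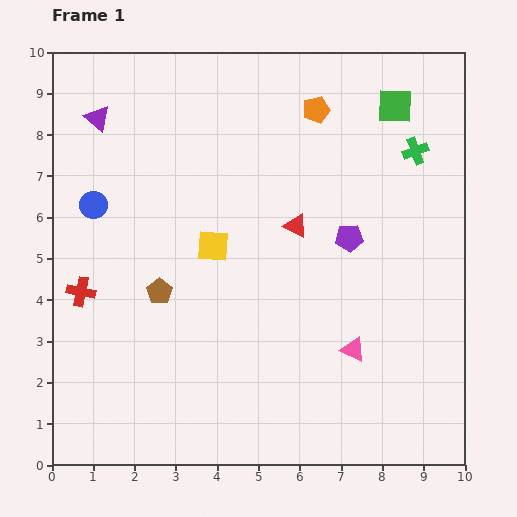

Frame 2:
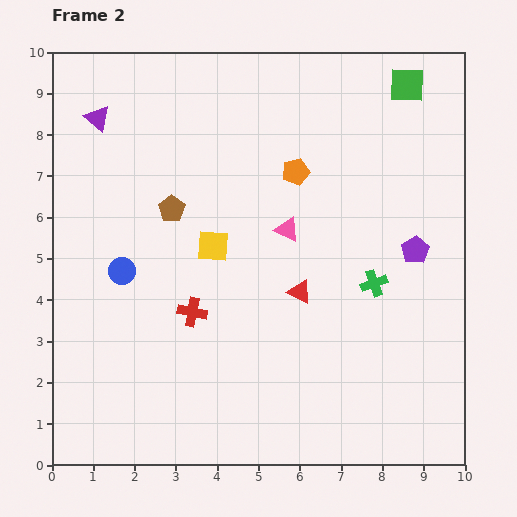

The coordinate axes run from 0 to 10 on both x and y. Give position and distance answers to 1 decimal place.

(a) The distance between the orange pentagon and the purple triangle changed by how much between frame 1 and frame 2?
-0.3

Distance in frame 1: 5.3. Distance in frame 2: 5.0.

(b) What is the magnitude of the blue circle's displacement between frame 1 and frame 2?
1.7

The blue circle moved from (1.0, 6.3) to (1.7, 4.7), a distance of √(0.7² + 1.6²) ≈ 1.7.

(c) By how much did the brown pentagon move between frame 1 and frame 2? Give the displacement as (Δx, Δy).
(0.3, 2.0)

The brown pentagon was at (2.6, 4.2) in frame 1 and (2.9, 6.2) in frame 2.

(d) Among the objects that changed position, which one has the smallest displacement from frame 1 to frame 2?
the green square

(moved 0.6)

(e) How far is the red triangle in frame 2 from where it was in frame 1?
1.6

The red triangle moved from (5.9, 5.8) to (6.0, 4.2), a distance of √(0.1² + 1.6²) ≈ 1.6.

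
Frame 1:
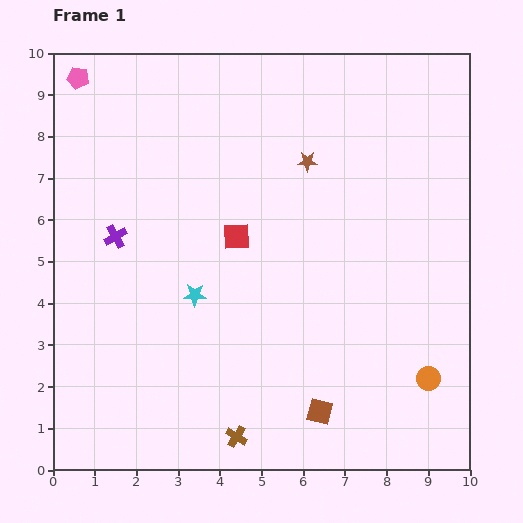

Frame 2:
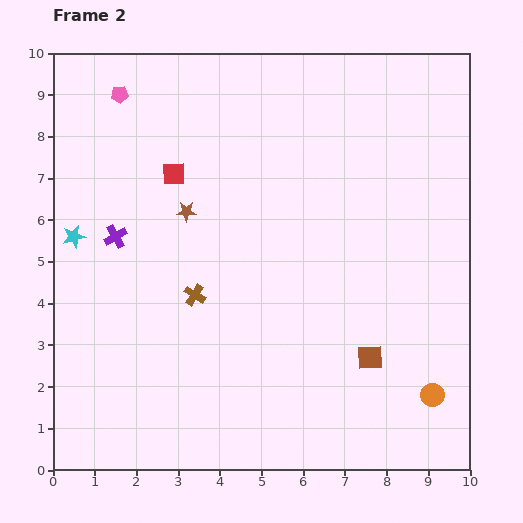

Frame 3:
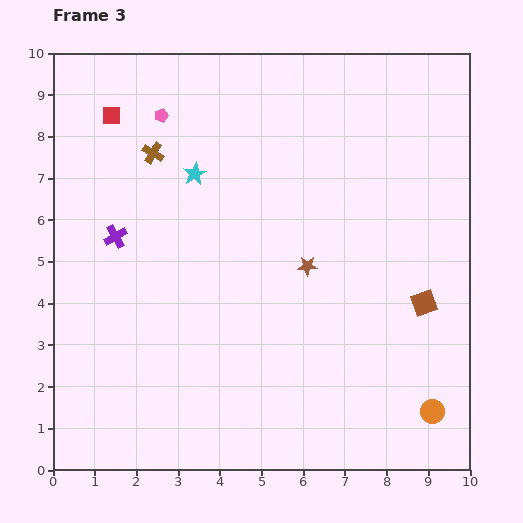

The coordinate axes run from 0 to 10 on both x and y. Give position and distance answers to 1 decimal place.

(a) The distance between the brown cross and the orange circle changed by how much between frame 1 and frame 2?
+1.4

Distance in frame 1: 4.8. Distance in frame 2: 6.2.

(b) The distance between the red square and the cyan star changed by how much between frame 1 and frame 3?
+0.7

Distance in frame 1: 1.7. Distance in frame 3: 2.4.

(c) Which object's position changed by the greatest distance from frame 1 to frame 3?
the brown cross

(moved 7.1; next 4.2)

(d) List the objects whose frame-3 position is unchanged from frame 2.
the purple cross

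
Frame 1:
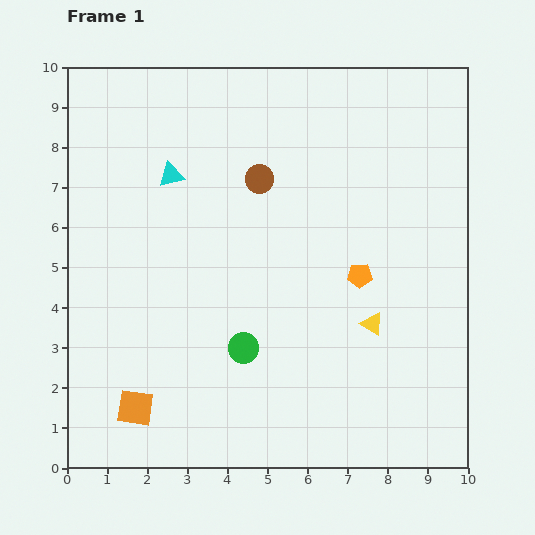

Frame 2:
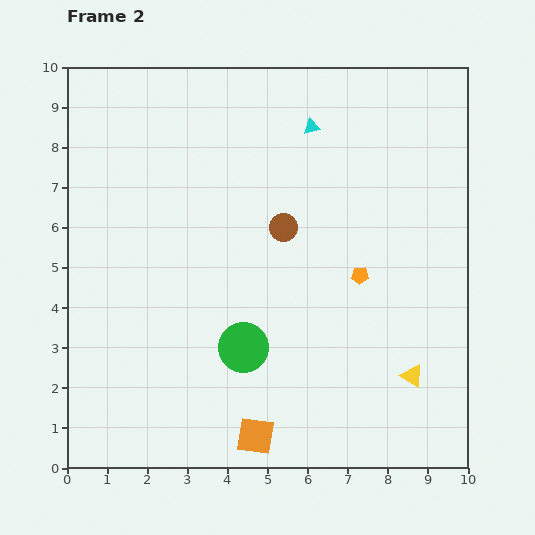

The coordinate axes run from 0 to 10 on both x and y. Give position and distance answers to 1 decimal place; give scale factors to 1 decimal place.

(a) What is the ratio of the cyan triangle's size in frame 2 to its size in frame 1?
0.6×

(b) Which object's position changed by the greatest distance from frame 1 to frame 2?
the cyan triangle

(moved 3.7; next 3.1)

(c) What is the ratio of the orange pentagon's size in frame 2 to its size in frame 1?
0.7×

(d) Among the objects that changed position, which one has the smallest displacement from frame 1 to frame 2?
the brown circle

(moved 1.3)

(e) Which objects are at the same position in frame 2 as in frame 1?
the green circle, the orange pentagon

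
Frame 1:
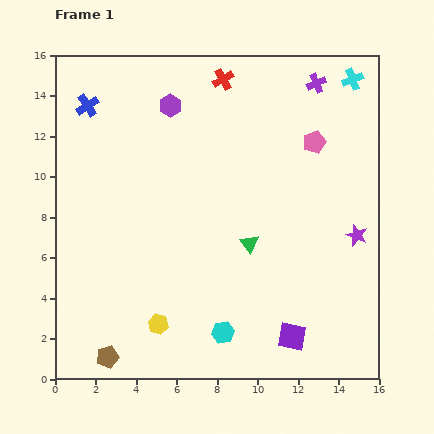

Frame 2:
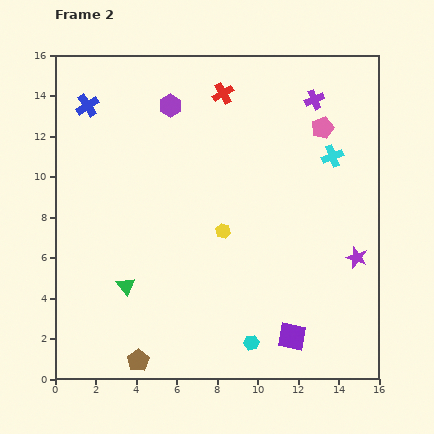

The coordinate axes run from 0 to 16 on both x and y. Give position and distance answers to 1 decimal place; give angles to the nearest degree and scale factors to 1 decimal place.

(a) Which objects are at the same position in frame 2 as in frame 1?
the blue cross, the purple hexagon, the purple square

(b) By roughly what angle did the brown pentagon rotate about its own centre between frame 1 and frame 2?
16° counter-clockwise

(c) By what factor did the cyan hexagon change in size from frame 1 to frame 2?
0.7×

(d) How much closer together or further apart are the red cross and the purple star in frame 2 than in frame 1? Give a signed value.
+0.3

Distance in frame 1: 10.1. Distance in frame 2: 10.4.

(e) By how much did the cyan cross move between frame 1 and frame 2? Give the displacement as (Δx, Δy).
(-1.0, -3.8)

The cyan cross was at (14.7, 14.8) in frame 1 and (13.7, 11.0) in frame 2.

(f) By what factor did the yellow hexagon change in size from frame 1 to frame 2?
0.8×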